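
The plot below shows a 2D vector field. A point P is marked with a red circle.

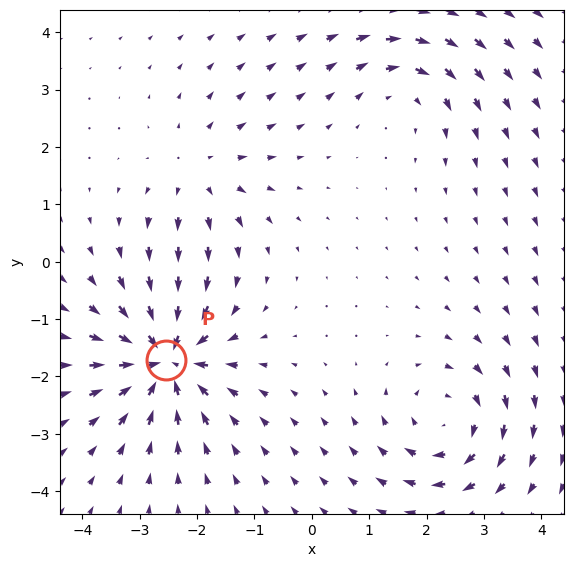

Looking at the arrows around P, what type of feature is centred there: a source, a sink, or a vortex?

sink

At P (-2.5, -1.7) the arrows converge inward. Divergence about -6, curl ≈0 — negative divergence with near-zero curl is a sink.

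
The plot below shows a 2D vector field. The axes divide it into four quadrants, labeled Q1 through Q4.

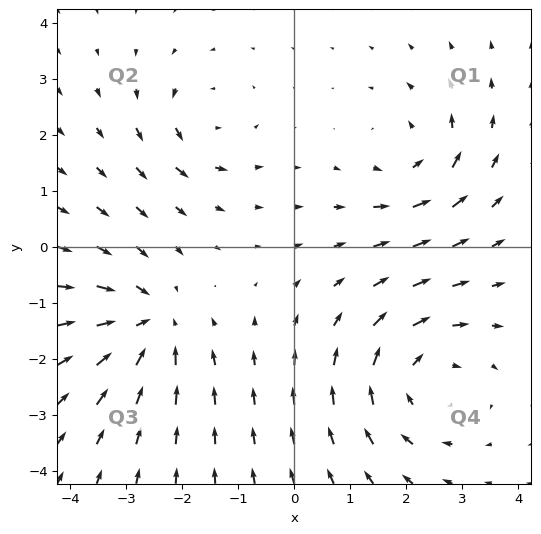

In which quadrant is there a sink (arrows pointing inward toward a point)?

Q3

The sink sits at approximately (-2.6, -1.4), which lies in quadrant Q3. The divergence there is about -5, negative as expected for a sink.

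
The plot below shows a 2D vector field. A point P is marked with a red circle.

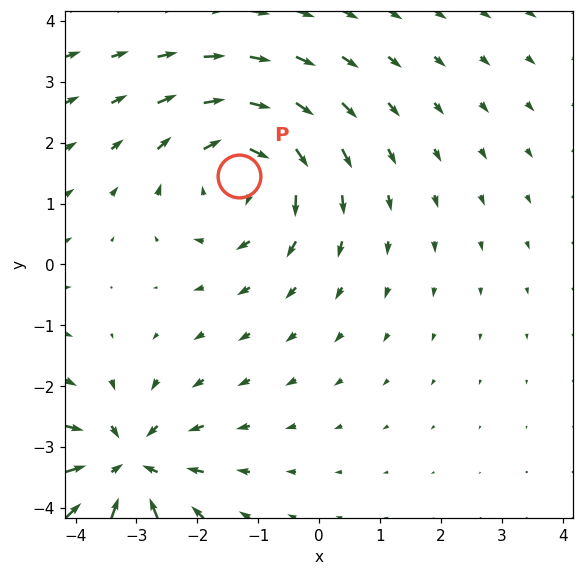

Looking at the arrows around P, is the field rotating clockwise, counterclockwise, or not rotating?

clockwise

Near P at (-1.3, 1.5) the arrows circulate clockwise. The curl (z-component) there is about -3; negative curl means clockwise rotation.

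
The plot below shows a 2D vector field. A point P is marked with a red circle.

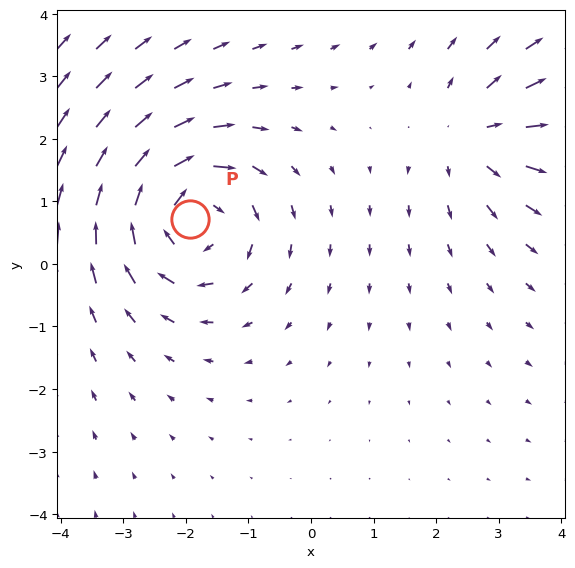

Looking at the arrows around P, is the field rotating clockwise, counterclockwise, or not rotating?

clockwise

Near P at (-1.9, 0.7) the arrows circulate clockwise. The curl (z-component) there is about -5; negative curl means clockwise rotation.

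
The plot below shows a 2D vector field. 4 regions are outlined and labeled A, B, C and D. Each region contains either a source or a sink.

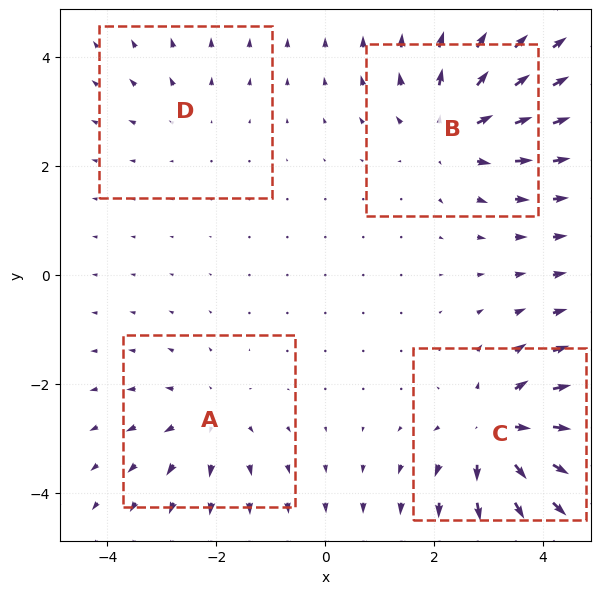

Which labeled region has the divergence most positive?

Divergence at each region's feature centre — A: about +3, B: about +5, C: about +6, D: about +2. Region C is most positive.

C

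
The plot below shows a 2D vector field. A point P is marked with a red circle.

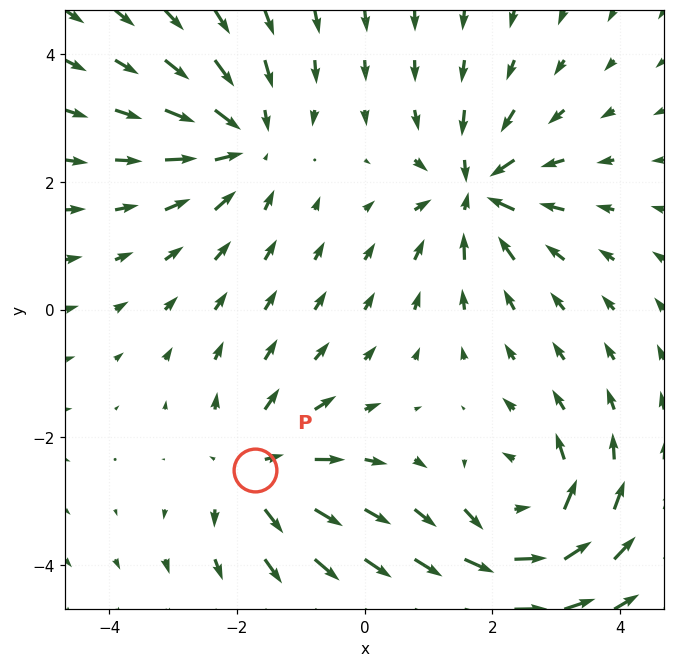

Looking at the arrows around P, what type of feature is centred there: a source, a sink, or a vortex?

source

At P (-1.7, -2.5) the arrows spread outward. Divergence about +4, curl ≈0 — positive divergence with near-zero curl is a source.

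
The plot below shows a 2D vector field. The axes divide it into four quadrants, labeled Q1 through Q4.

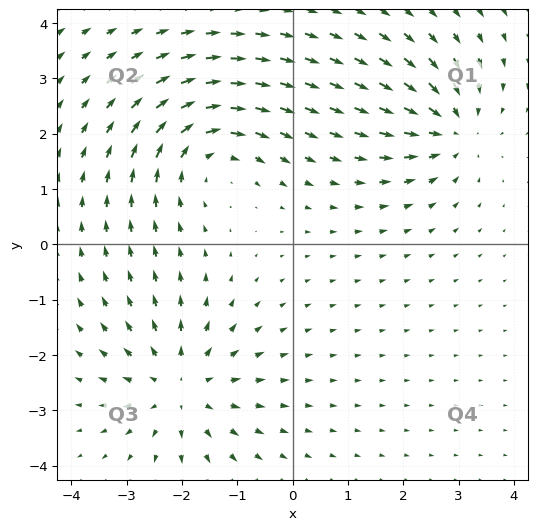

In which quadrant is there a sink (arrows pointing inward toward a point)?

Q1

The sink sits at approximately (2.9, 2.1), which lies in quadrant Q1. The divergence there is about -4, negative as expected for a sink.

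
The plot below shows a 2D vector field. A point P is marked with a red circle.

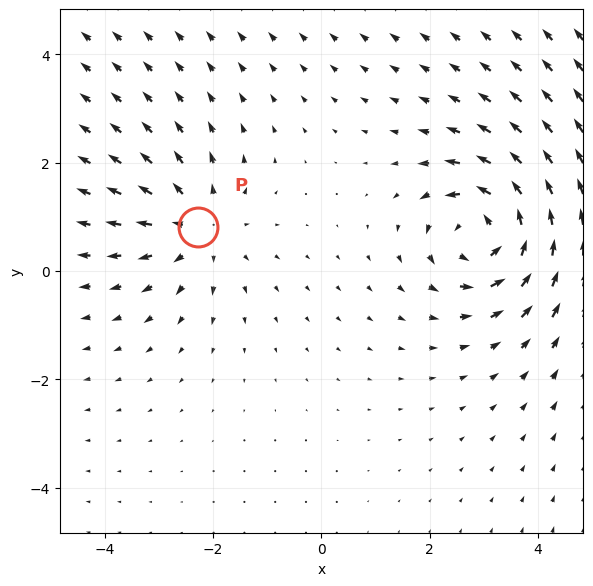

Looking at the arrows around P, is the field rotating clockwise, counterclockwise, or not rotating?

Near P at (-2.3, 0.8) the arrows show no circulation. The curl there is ≈0.

not rotating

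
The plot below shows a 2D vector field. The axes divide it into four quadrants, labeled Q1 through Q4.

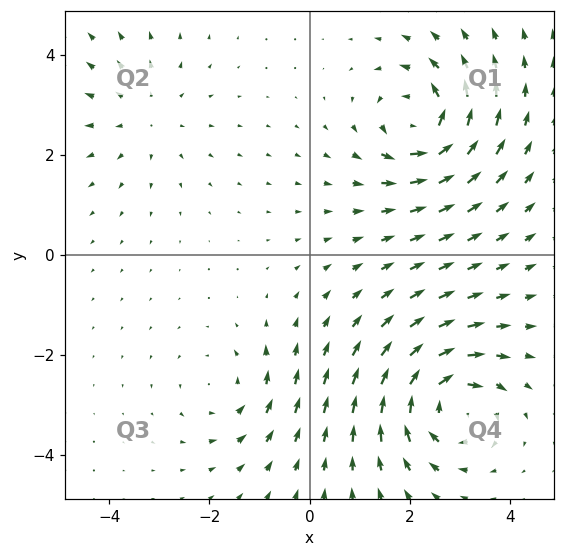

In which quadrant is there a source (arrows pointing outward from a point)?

Q2

The source sits at approximately (-3.3, 2.8), which lies in quadrant Q2. The divergence there is about +2, positive as expected for a source.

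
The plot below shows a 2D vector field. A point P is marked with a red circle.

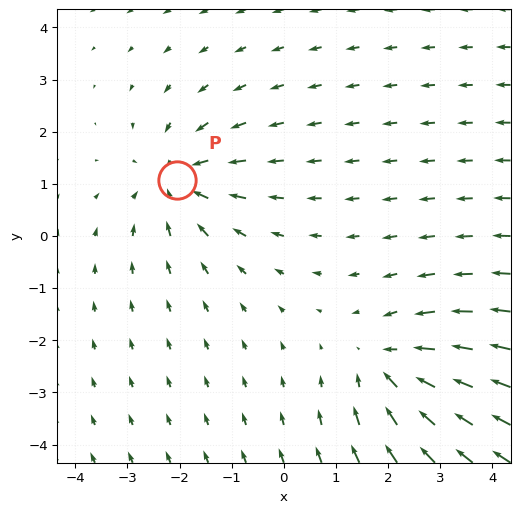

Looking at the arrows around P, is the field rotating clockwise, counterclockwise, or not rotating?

not rotating

Near P at (-2.1, 1.1) the arrows show no circulation. The curl there is ≈0.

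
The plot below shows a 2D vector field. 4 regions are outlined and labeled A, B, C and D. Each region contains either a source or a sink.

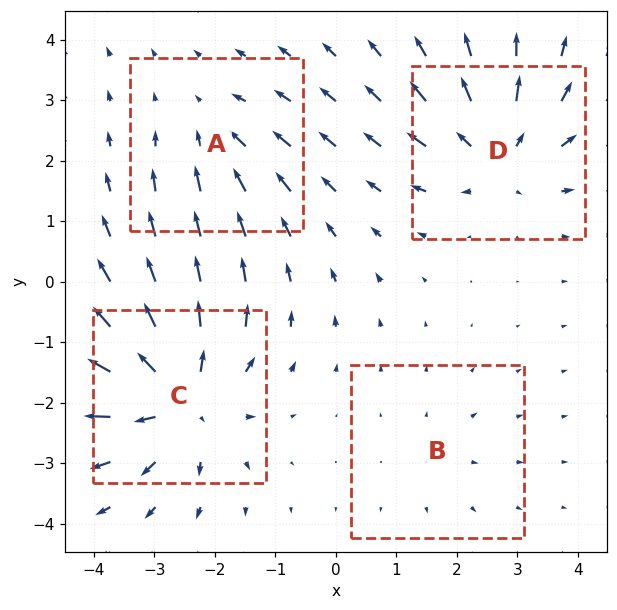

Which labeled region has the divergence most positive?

C

Divergence at each region's feature centre — A: about -3, B: about +2, C: about +7, D: about +6. Region C is most positive.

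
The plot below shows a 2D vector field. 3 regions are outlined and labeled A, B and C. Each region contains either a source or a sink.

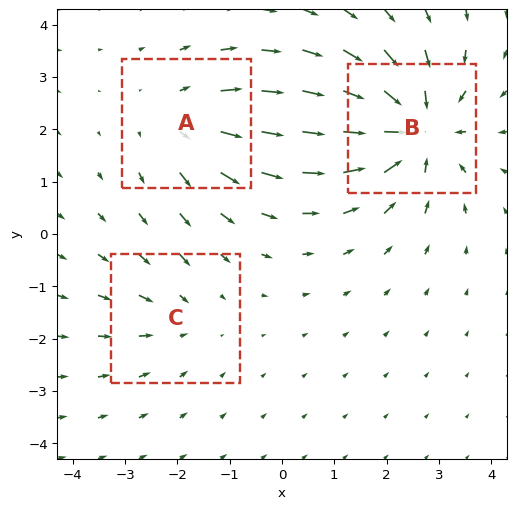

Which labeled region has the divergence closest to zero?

Divergence at each region's feature centre — A: about +3, B: about -5, C: about -2. Region C is closest to zero.

C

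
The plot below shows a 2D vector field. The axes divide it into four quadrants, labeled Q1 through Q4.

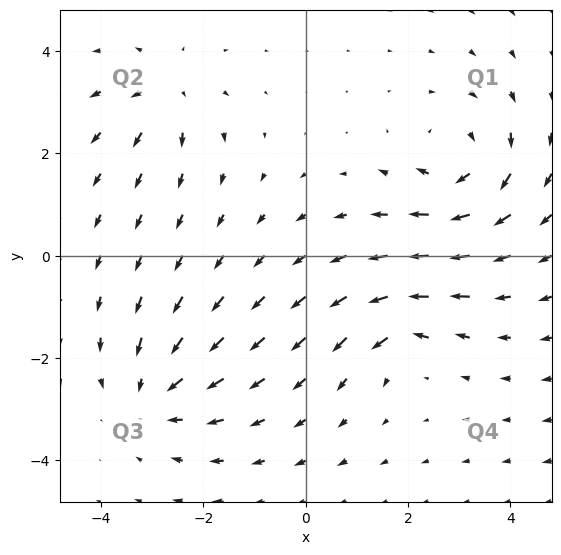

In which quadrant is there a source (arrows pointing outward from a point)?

Q2

The source sits at approximately (-2.7, 3.2), which lies in quadrant Q2. The divergence there is about +4, positive as expected for a source.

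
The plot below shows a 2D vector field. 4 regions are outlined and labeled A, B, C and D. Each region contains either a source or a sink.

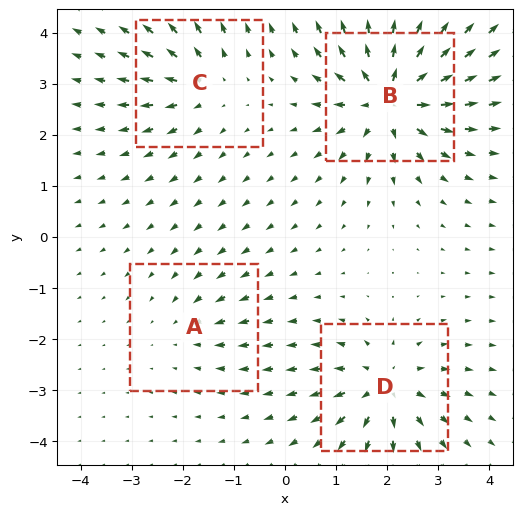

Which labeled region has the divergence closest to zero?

Divergence at each region's feature centre — A: about -3, B: about +8, C: about +4, D: about +6. Region A is closest to zero.

A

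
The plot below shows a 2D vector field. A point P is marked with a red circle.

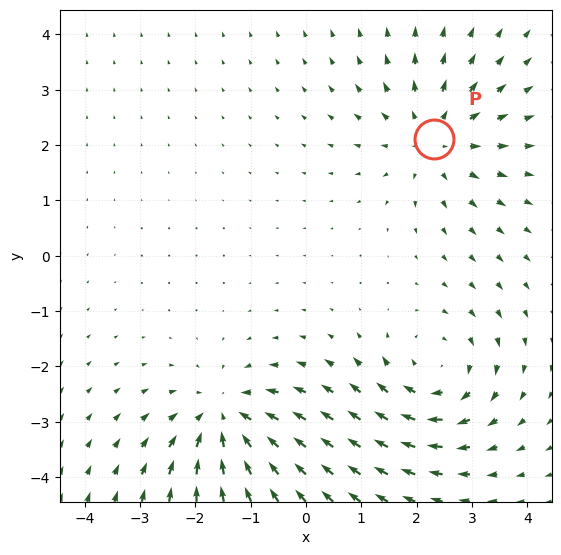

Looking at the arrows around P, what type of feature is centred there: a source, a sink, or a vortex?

source

At P (2.3, 2.1) the arrows spread outward. Divergence about +4, curl ≈0 — positive divergence with near-zero curl is a source.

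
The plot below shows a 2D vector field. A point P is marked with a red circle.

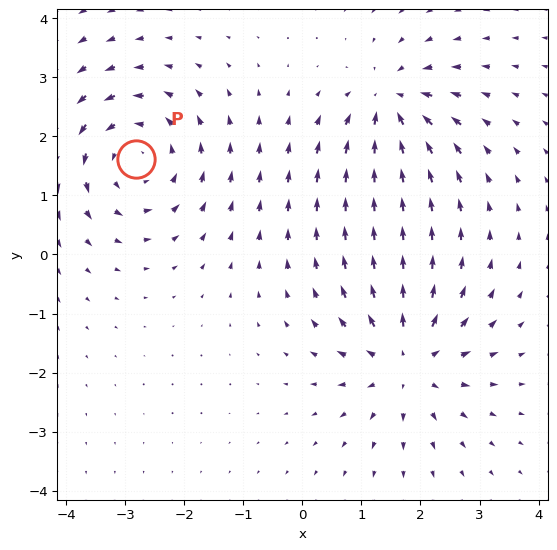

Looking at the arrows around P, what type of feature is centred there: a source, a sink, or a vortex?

vortex

At P (-2.8, 1.6) the arrows circulate counterclockwise. Divergence ≈0, curl about +4 — near-zero divergence with nonzero curl is a vortex.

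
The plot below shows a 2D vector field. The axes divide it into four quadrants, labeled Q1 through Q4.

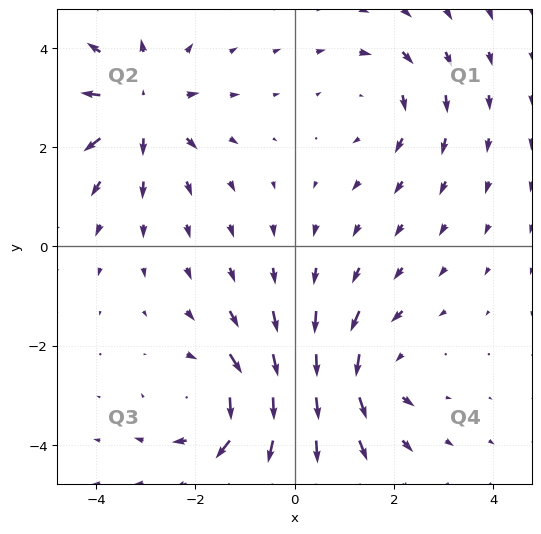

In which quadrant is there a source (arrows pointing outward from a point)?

The source sits at approximately (-3.1, 2.8), which lies in quadrant Q2. The divergence there is about +4, positive as expected for a source.

Q2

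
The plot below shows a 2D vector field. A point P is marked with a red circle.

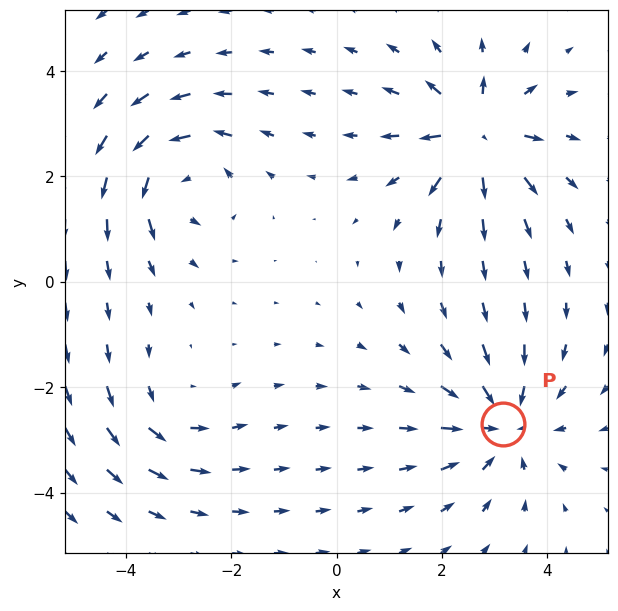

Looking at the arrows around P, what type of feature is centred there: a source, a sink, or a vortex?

sink

At P (3.2, -2.7) the arrows converge inward. Divergence about -4, curl ≈0 — negative divergence with near-zero curl is a sink.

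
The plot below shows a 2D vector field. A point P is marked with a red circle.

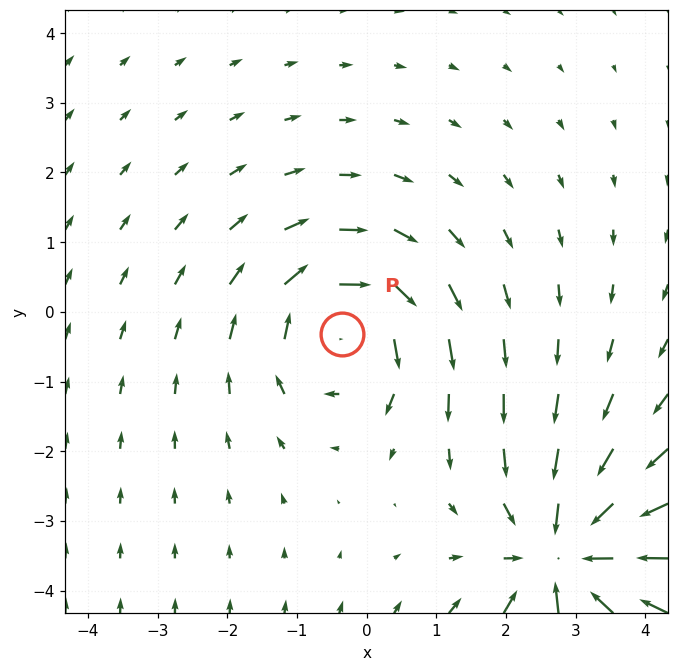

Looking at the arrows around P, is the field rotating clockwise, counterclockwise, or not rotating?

Near P at (-0.4, -0.3) the arrows circulate clockwise. The curl (z-component) there is about -4; negative curl means clockwise rotation.

clockwise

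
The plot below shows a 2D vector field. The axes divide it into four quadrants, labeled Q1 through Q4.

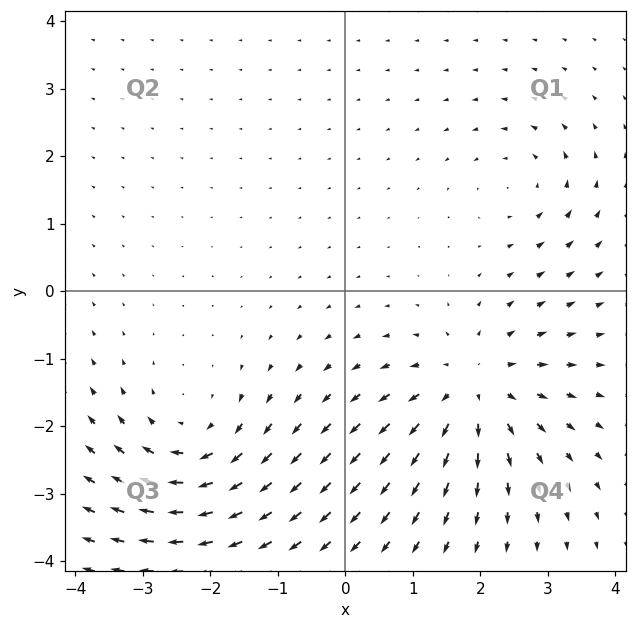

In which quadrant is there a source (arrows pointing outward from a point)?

Q4

The source sits at approximately (1.9, -1.4), which lies in quadrant Q4. The divergence there is about +5, positive as expected for a source.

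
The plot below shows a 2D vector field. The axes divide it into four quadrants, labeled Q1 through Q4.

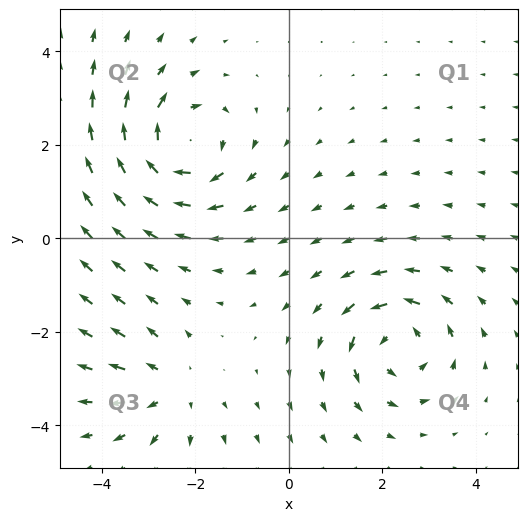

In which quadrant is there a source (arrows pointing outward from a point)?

Q3

The source sits at approximately (-2.5, -3.2), which lies in quadrant Q3. The divergence there is about +3, positive as expected for a source.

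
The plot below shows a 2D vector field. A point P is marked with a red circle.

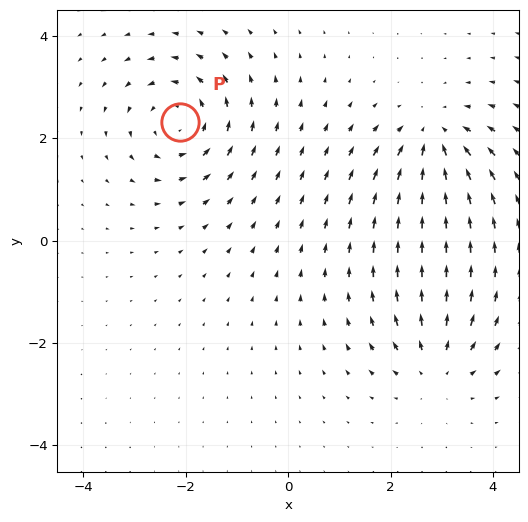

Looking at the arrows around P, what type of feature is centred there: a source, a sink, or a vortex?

At P (-2.1, 2.3) the arrows circulate counterclockwise. Divergence ≈0, curl about +5 — near-zero divergence with nonzero curl is a vortex.

vortex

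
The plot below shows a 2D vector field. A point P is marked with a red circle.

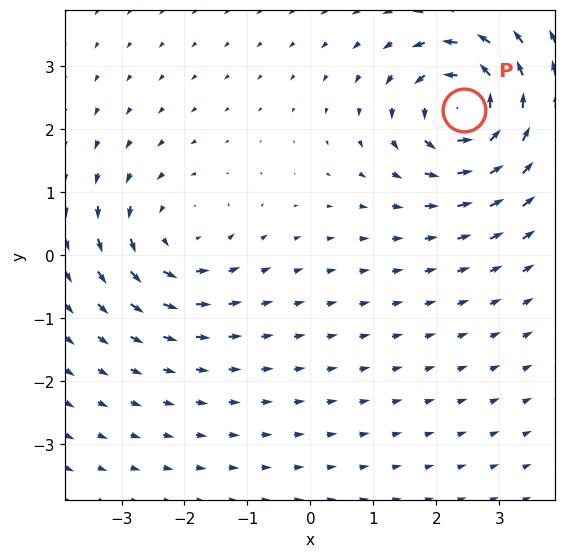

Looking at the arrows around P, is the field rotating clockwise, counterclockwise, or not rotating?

Near P at (2.4, 2.3) the arrows circulate counterclockwise. The curl (z-component) there is about +7; positive curl means counterclockwise rotation.

counterclockwise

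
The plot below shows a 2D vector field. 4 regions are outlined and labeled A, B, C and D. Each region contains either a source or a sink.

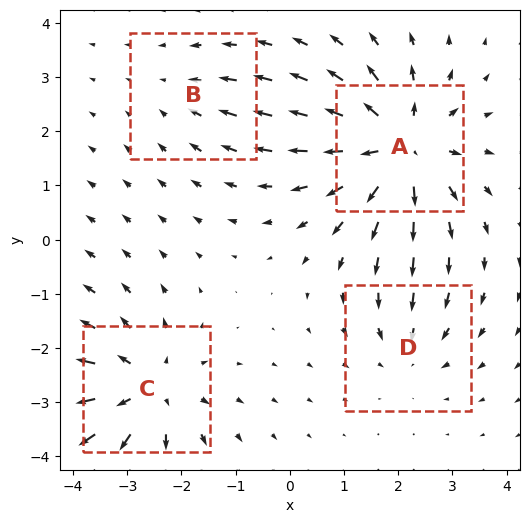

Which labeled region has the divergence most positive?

Divergence at each region's feature centre — A: about +7, B: about -2, C: about +5, D: about -3. Region A is most positive.

A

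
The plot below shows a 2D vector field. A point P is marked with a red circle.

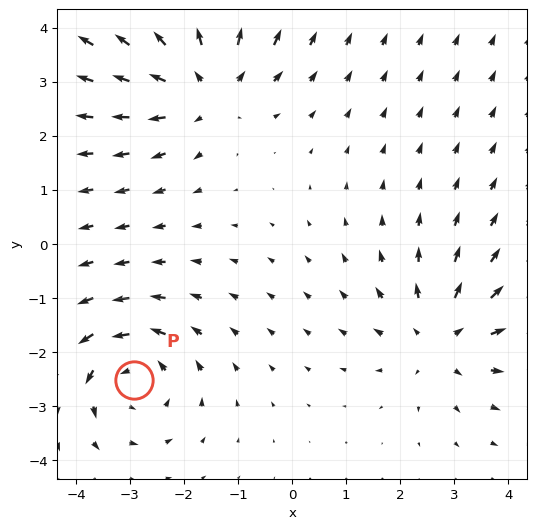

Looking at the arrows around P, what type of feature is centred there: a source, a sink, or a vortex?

vortex

At P (-2.9, -2.5) the arrows circulate counterclockwise. Divergence ≈0, curl about +4 — near-zero divergence with nonzero curl is a vortex.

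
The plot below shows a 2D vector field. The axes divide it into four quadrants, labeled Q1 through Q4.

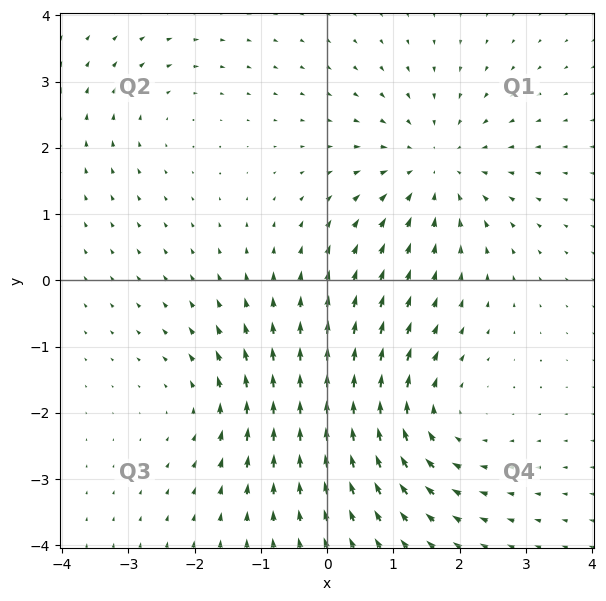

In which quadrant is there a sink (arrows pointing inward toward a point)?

The sink sits at approximately (1.6, 1.7), which lies in quadrant Q1. The divergence there is about -4, negative as expected for a sink.

Q1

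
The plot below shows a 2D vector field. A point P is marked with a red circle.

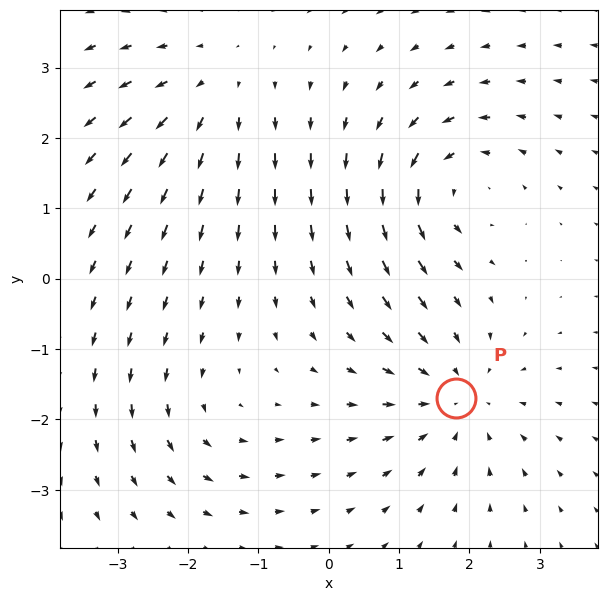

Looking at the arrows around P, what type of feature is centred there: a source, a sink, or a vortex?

sink

At P (1.8, -1.7) the arrows converge inward. Divergence about -4, curl ≈0 — negative divergence with near-zero curl is a sink.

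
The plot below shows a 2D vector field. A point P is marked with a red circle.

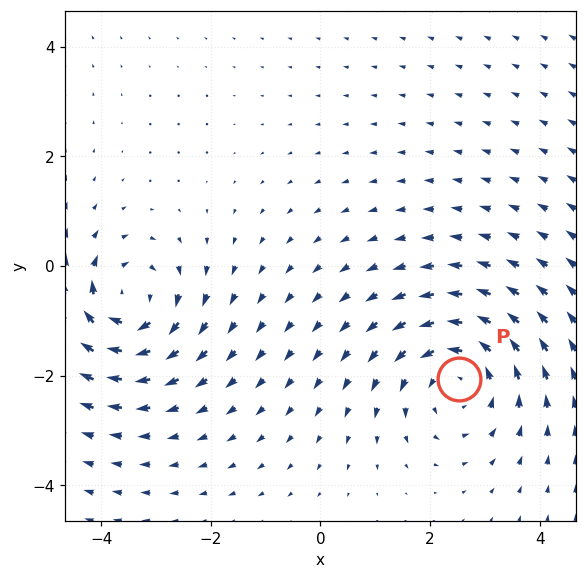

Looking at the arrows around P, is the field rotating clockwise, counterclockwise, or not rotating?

counterclockwise

Near P at (2.5, -2.1) the arrows circulate counterclockwise. The curl (z-component) there is about +4; positive curl means counterclockwise rotation.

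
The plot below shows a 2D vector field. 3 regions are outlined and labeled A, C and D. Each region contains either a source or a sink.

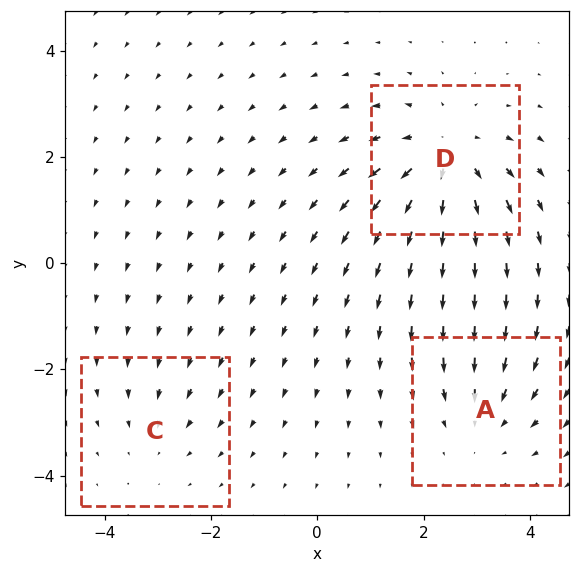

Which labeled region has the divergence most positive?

Divergence at each region's feature centre — A: about -3, C: about -2, D: about +4. Region D is most positive.

D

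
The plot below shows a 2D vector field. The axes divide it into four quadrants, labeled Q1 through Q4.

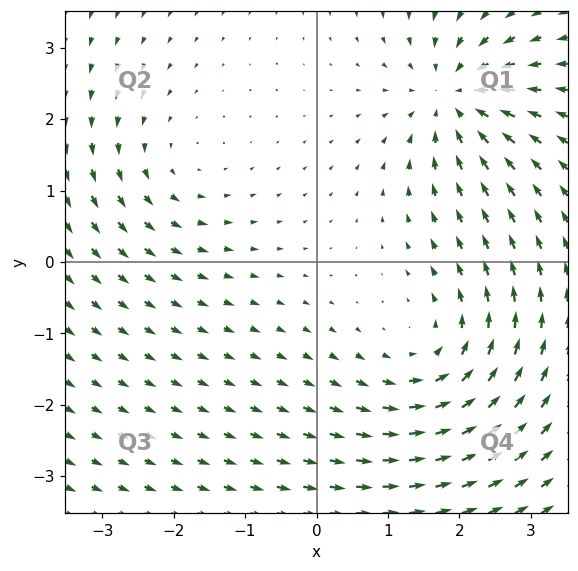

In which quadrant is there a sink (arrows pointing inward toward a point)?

The sink sits at approximately (1.9, 2.3), which lies in quadrant Q1. The divergence there is about -5, negative as expected for a sink.

Q1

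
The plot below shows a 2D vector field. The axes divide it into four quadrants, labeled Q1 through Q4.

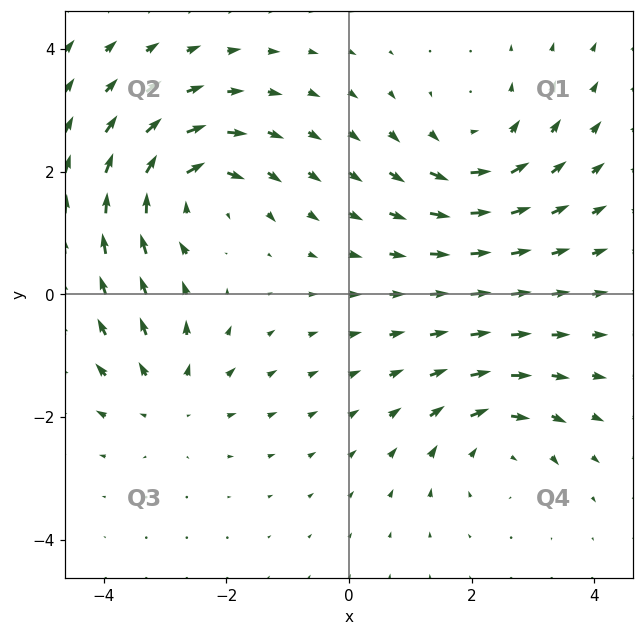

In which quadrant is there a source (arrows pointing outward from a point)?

The source sits at approximately (-2.9, -1.7), which lies in quadrant Q3. The divergence there is about +3, positive as expected for a source.

Q3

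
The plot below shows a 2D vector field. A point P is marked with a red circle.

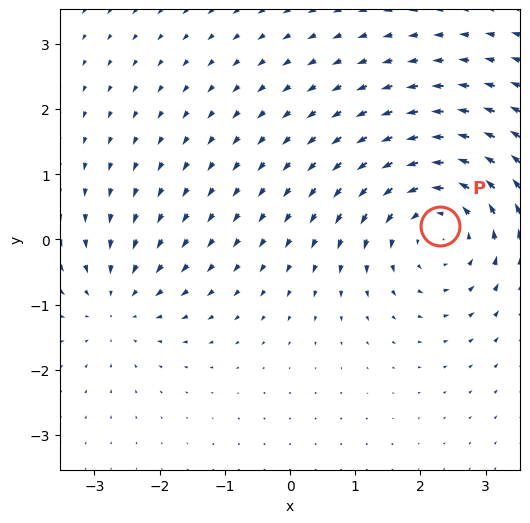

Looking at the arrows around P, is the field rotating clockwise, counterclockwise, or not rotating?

counterclockwise

Near P at (2.3, 0.2) the arrows circulate counterclockwise. The curl (z-component) there is about +4; positive curl means counterclockwise rotation.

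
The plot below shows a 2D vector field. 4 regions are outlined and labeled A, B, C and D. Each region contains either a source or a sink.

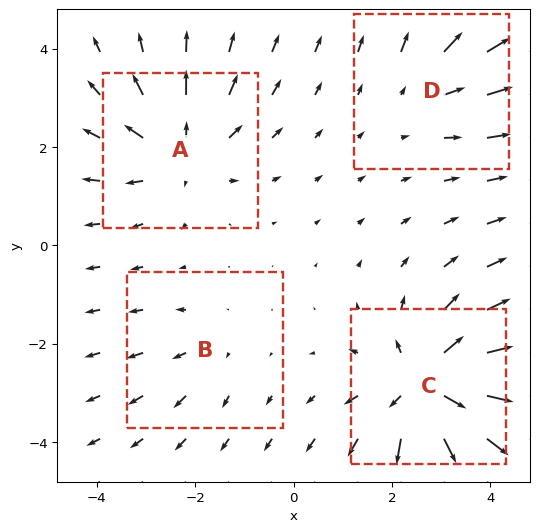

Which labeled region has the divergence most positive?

Divergence at each region's feature centre — A: about +5, B: about +2, C: about +6, D: about +3. Region C is most positive.

C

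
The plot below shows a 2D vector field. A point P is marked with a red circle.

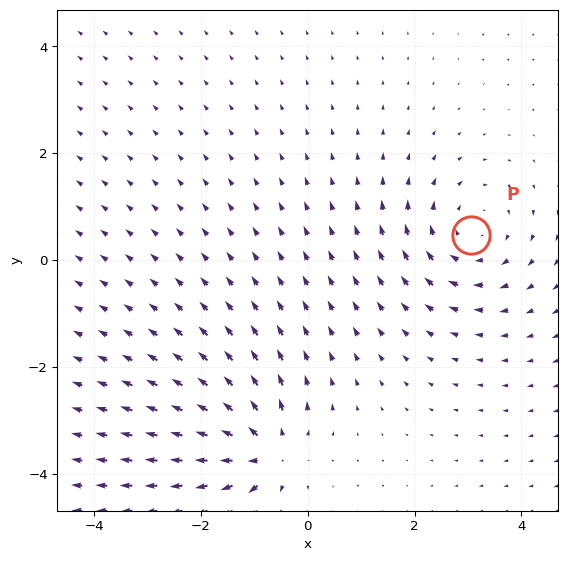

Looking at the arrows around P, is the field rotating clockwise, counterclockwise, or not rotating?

Near P at (3.1, 0.5) the arrows circulate clockwise. The curl (z-component) there is about -4; negative curl means clockwise rotation.

clockwise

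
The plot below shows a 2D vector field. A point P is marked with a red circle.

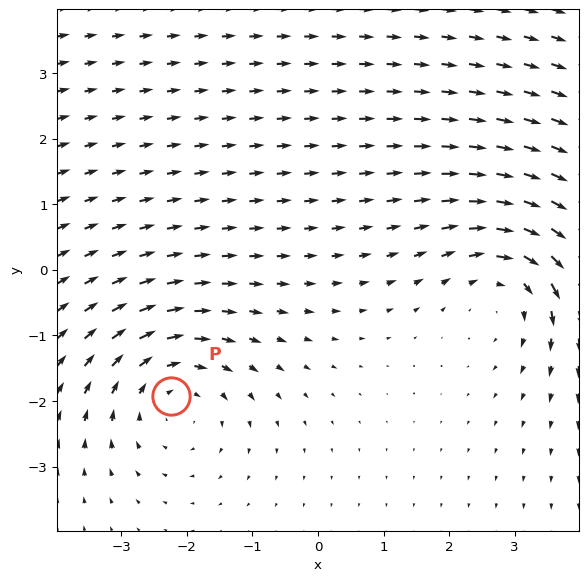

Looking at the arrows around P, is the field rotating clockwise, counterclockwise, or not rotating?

Near P at (-2.2, -1.9) the arrows circulate clockwise. The curl (z-component) there is about -3; negative curl means clockwise rotation.

clockwise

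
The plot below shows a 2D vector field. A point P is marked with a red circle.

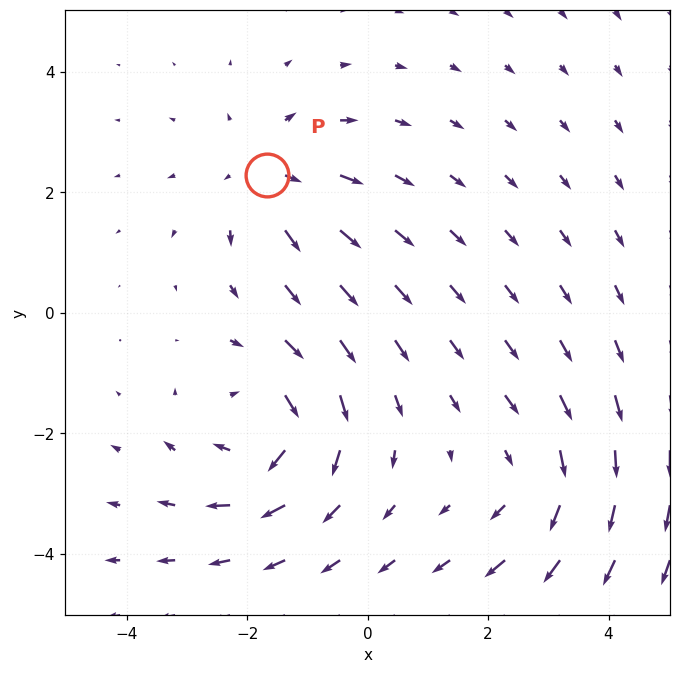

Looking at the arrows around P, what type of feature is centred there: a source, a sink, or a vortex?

At P (-1.7, 2.3) the arrows spread outward. Divergence about +3, curl ≈0 — positive divergence with near-zero curl is a source.

source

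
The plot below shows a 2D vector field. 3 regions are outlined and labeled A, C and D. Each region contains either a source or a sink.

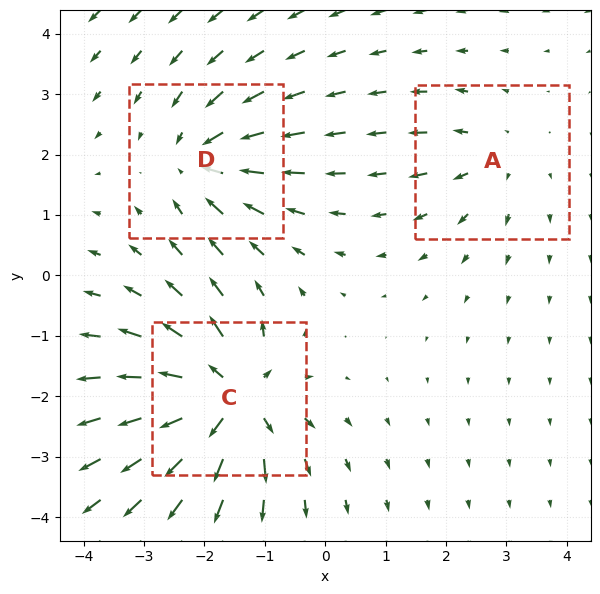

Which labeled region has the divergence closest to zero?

A

Divergence at each region's feature centre — A: about +2, C: about +6, D: about -4. Region A is closest to zero.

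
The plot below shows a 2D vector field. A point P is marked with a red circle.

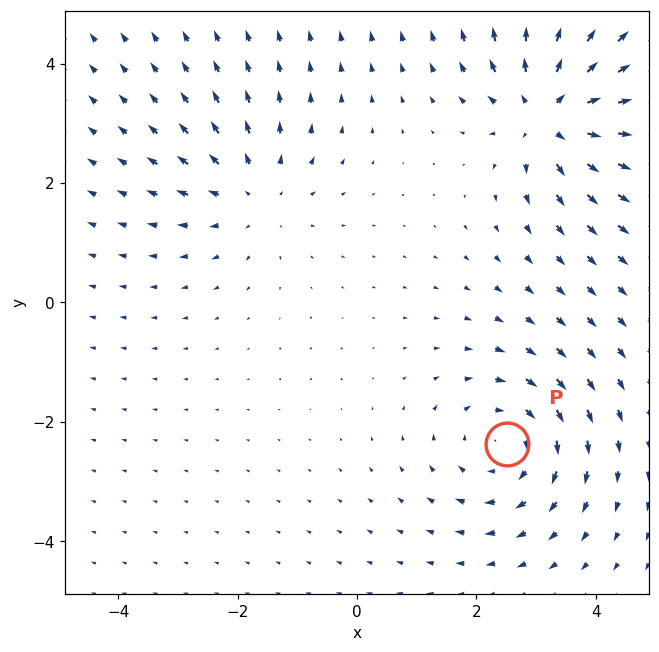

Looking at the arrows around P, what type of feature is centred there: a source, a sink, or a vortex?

vortex

At P (2.5, -2.4) the arrows circulate clockwise. Divergence ≈0, curl about -3 — near-zero divergence with nonzero curl is a vortex.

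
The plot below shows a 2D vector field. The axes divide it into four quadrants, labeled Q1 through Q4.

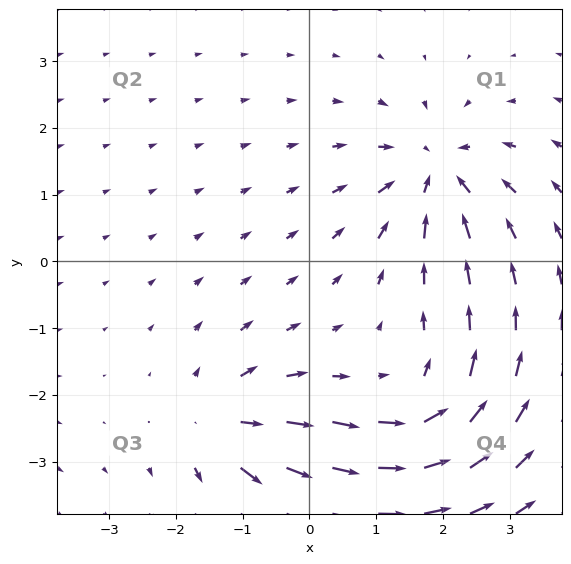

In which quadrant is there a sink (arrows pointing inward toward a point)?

Q1

The sink sits at approximately (1.9, 1.3), which lies in quadrant Q1. The divergence there is about -5, negative as expected for a sink.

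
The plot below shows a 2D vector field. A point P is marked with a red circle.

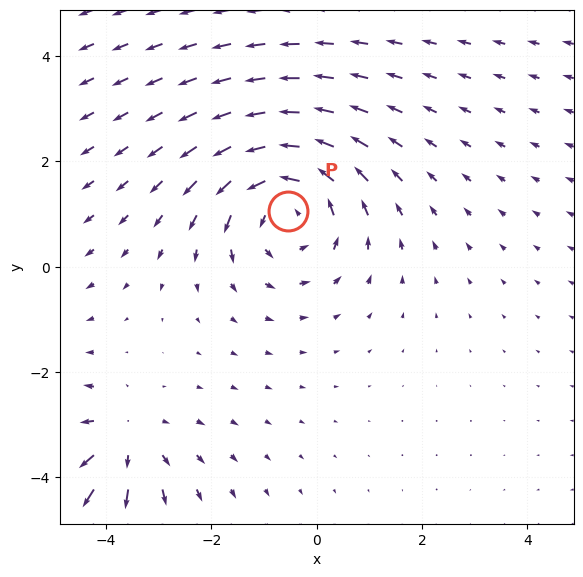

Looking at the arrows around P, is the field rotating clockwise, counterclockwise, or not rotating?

Near P at (-0.5, 1.0) the arrows circulate counterclockwise. The curl (z-component) there is about +4; positive curl means counterclockwise rotation.

counterclockwise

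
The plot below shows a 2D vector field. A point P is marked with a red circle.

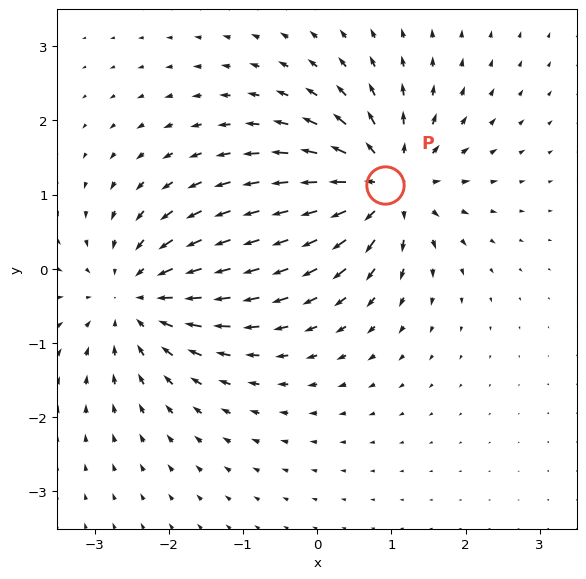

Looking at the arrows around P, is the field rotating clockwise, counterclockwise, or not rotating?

Near P at (0.9, 1.1) the arrows show no circulation. The curl there is ≈0.

not rotating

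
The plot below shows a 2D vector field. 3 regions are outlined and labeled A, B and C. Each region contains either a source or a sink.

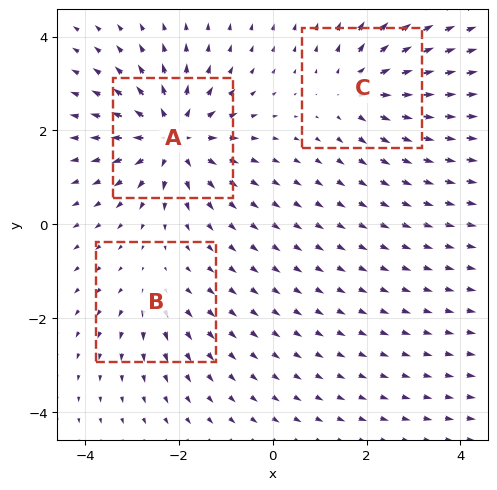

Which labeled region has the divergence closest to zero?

B

Divergence at each region's feature centre — A: about +6, B: about +2, C: about +4. Region B is closest to zero.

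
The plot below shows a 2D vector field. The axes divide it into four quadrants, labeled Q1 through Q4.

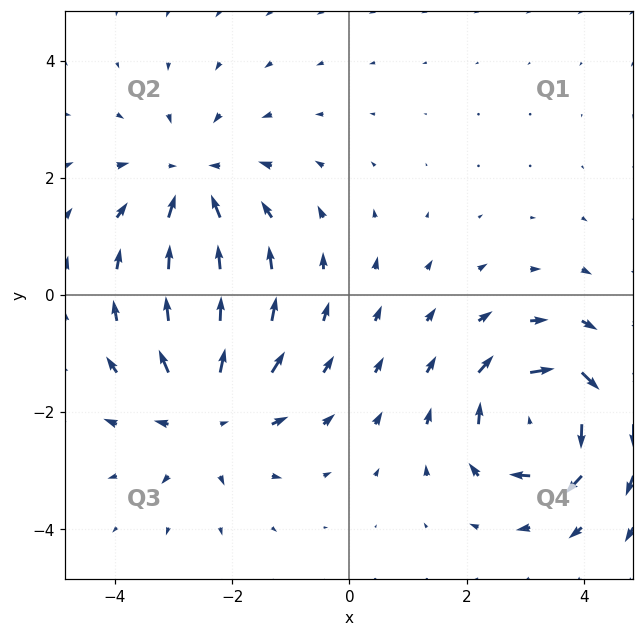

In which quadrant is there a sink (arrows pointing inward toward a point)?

The sink sits at approximately (-2.7, 1.9), which lies in quadrant Q2. The divergence there is about -3, negative as expected for a sink.

Q2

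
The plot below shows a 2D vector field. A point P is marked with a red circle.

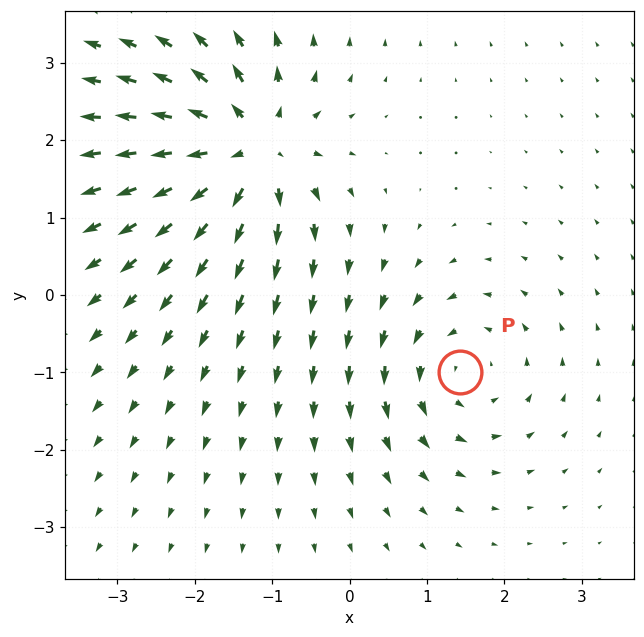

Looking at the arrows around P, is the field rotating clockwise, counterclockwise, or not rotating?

counterclockwise

Near P at (1.4, -1.0) the arrows circulate counterclockwise. The curl (z-component) there is about +4; positive curl means counterclockwise rotation.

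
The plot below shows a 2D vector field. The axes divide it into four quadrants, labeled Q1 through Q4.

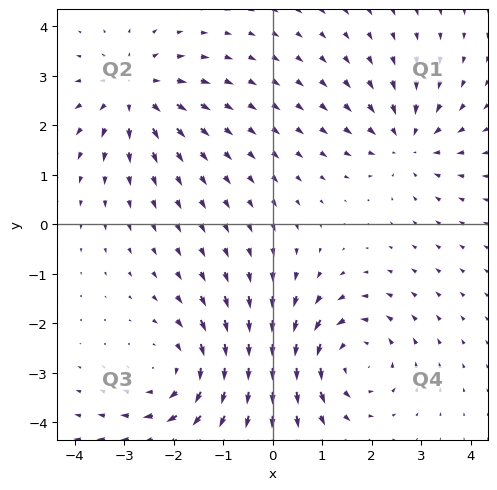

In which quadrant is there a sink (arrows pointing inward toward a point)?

Q1

The sink sits at approximately (2.7, 1.6), which lies in quadrant Q1. The divergence there is about -3, negative as expected for a sink.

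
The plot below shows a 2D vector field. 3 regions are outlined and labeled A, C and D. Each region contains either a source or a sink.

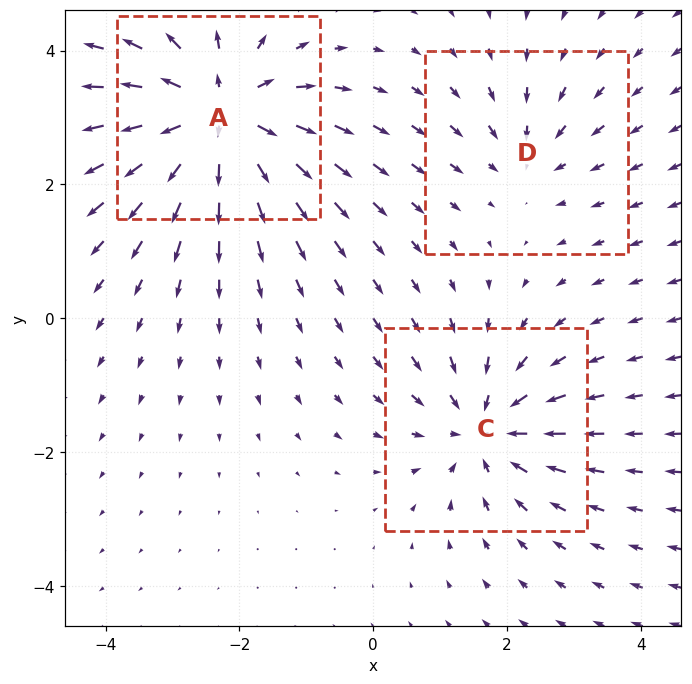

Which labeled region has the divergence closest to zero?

D

Divergence at each region's feature centre — A: about +5, C: about -4, D: about -2. Region D is closest to zero.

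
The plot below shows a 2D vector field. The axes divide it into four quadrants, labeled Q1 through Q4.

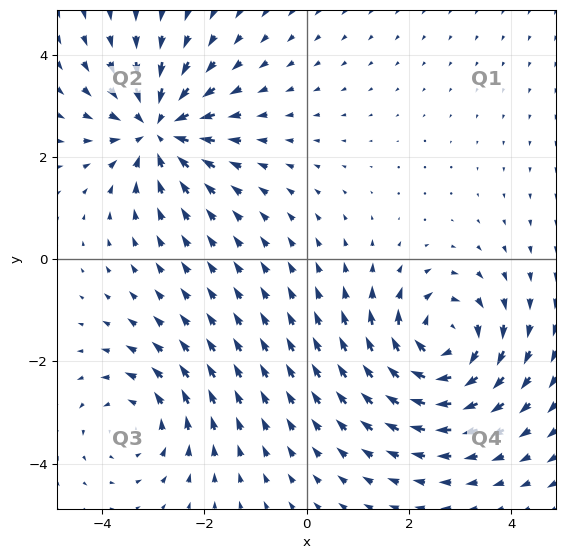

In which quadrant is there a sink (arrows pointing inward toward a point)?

The sink sits at approximately (-2.9, 2.5), which lies in quadrant Q2. The divergence there is about -5, negative as expected for a sink.

Q2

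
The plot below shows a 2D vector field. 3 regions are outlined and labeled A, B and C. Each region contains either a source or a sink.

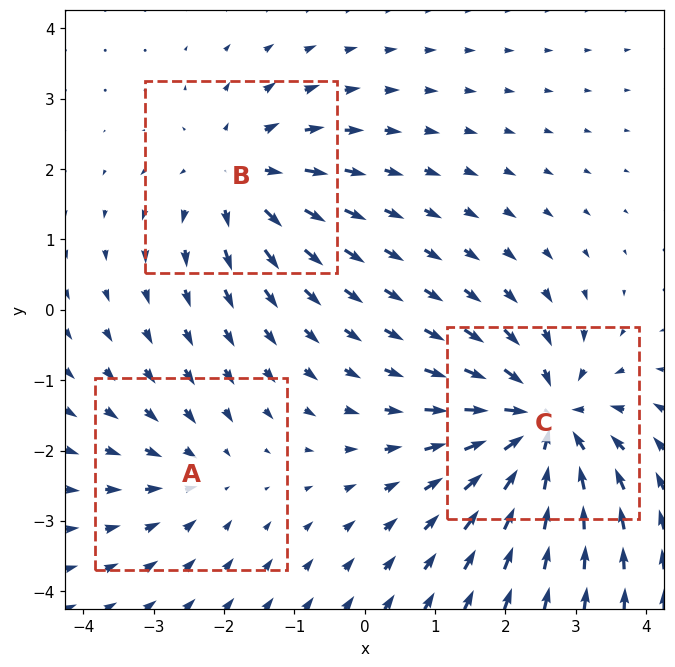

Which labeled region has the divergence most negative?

Divergence at each region's feature centre — A: about -2, B: about +3, C: about -5. Region C is most negative.

C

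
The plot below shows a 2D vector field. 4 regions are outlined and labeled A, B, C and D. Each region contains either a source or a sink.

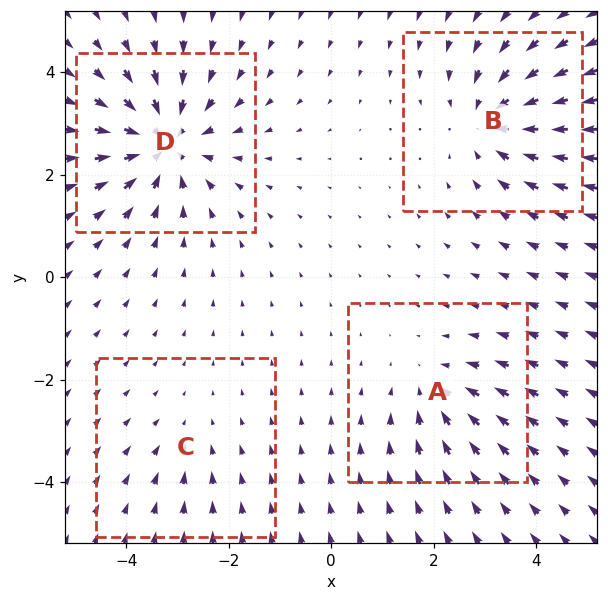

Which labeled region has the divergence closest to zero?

C

Divergence at each region's feature centre — A: about -3, B: about -5, C: about -2, D: about -6. Region C is closest to zero.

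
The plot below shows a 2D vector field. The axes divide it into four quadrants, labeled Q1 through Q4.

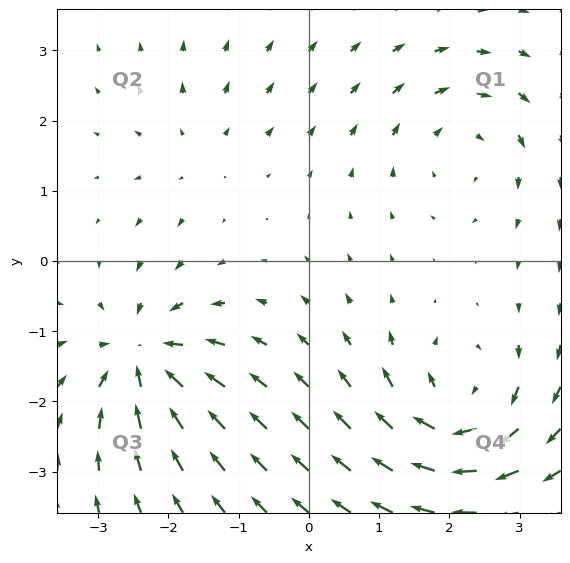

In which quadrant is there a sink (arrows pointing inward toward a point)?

Q3

The sink sits at approximately (-2.4, -1.4), which lies in quadrant Q3. The divergence there is about -7, negative as expected for a sink.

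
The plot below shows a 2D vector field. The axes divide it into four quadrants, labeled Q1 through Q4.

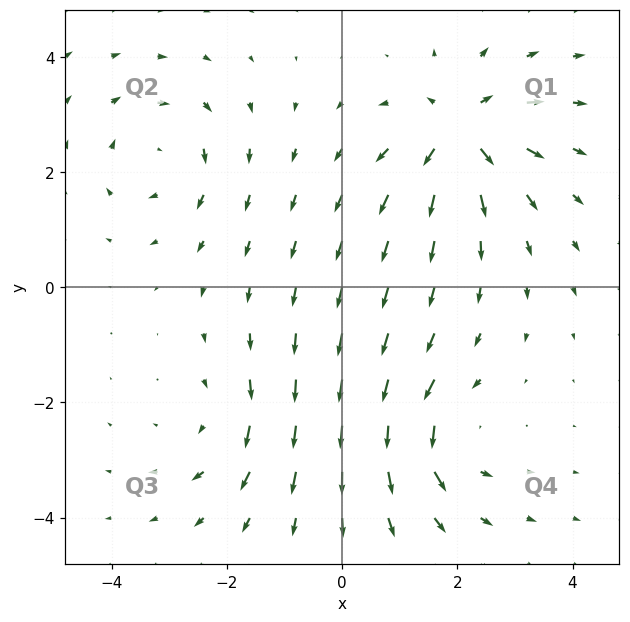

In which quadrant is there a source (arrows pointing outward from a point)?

The source sits at approximately (2.1, 2.7), which lies in quadrant Q1. The divergence there is about +6, positive as expected for a source.

Q1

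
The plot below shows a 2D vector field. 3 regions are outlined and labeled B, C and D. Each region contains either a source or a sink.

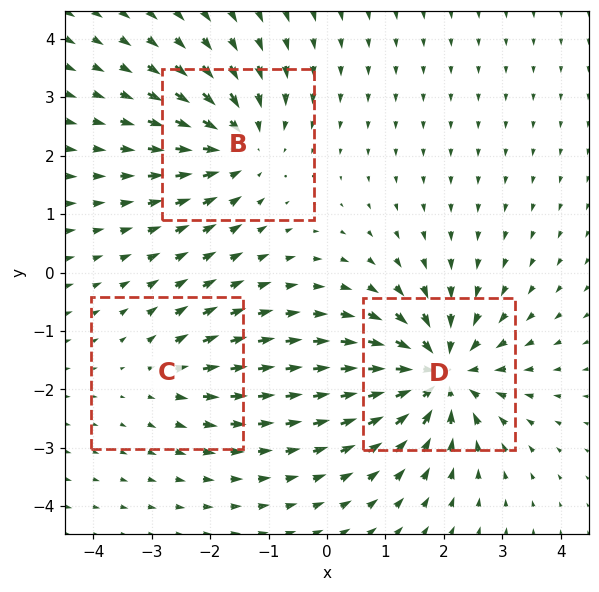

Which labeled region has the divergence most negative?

Divergence at each region's feature centre — B: about -3, C: about +2, D: about -5. Region D is most negative.

D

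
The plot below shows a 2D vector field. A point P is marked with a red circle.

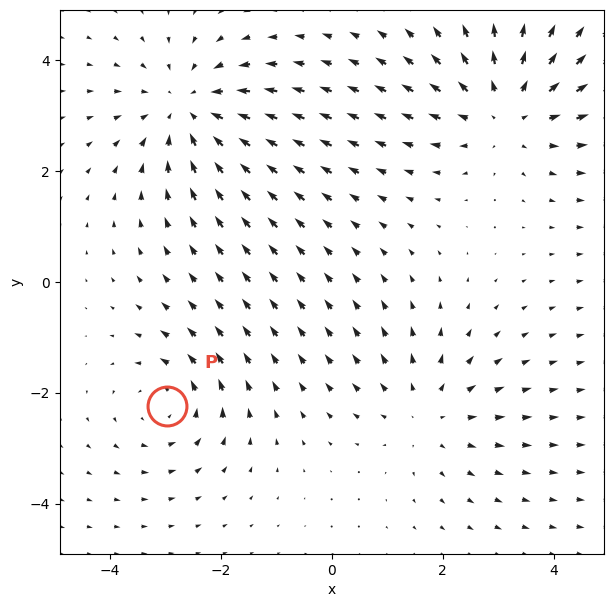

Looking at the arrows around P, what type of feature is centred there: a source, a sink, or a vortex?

At P (-3.0, -2.2) the arrows circulate counterclockwise. Divergence ≈0, curl about +3 — near-zero divergence with nonzero curl is a vortex.

vortex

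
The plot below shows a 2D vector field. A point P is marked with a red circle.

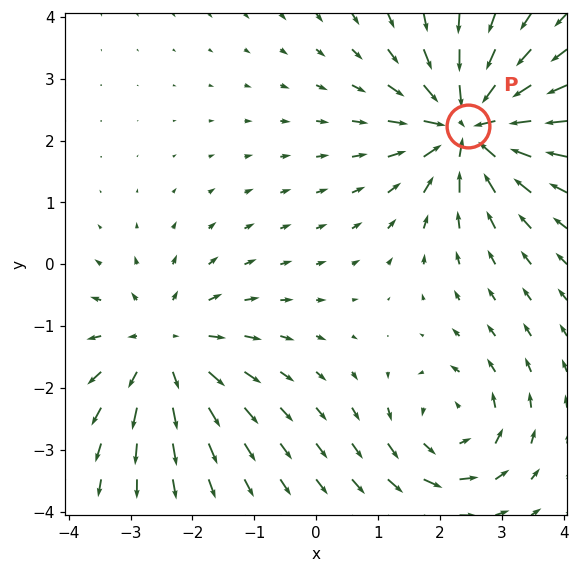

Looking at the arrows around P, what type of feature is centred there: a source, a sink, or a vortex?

At P (2.5, 2.2) the arrows converge inward. Divergence about -7, curl ≈0 — negative divergence with near-zero curl is a sink.

sink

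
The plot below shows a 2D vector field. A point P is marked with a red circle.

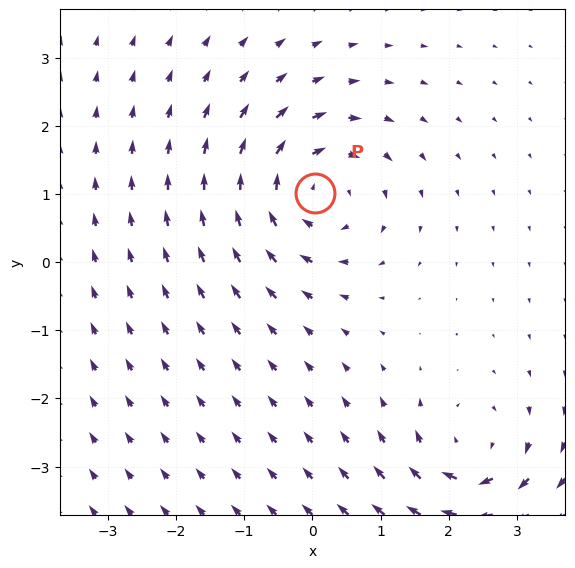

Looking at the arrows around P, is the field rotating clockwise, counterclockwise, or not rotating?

clockwise

Near P at (0.0, 1.0) the arrows circulate clockwise. The curl (z-component) there is about -5; negative curl means clockwise rotation.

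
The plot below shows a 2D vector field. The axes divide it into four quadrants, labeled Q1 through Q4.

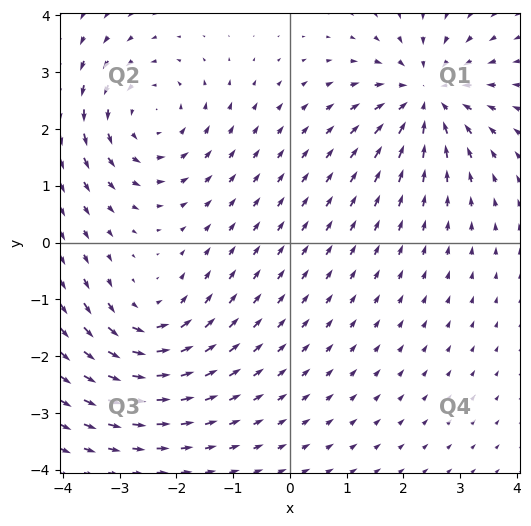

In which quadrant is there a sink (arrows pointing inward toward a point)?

Q1

The sink sits at approximately (2.4, 2.6), which lies in quadrant Q1. The divergence there is about -4, negative as expected for a sink.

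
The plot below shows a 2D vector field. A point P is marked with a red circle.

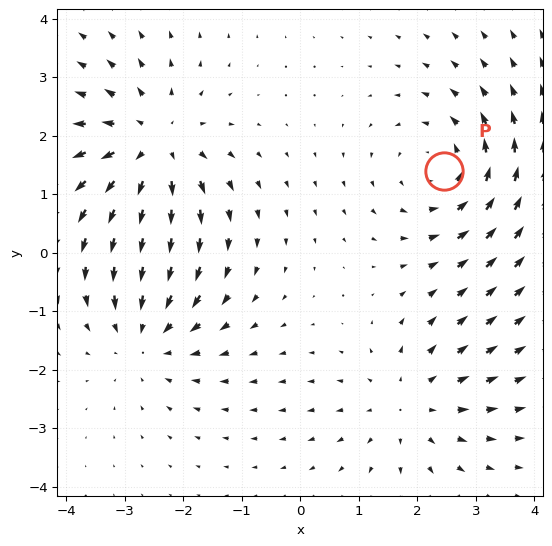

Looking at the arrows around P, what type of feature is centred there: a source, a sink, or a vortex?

vortex

At P (2.5, 1.4) the arrows circulate counterclockwise. Divergence ≈0, curl about +4 — near-zero divergence with nonzero curl is a vortex.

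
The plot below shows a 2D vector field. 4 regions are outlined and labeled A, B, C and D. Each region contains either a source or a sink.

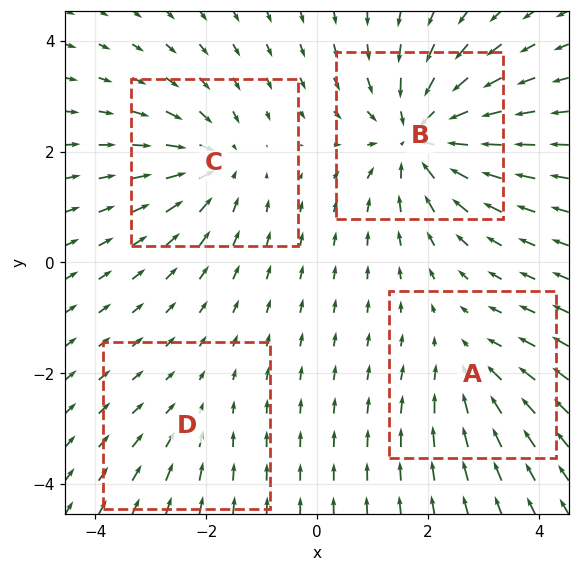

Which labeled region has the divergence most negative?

B

Divergence at each region's feature centre — A: about -3, B: about -7, C: about -4, D: about -2. Region B is most negative.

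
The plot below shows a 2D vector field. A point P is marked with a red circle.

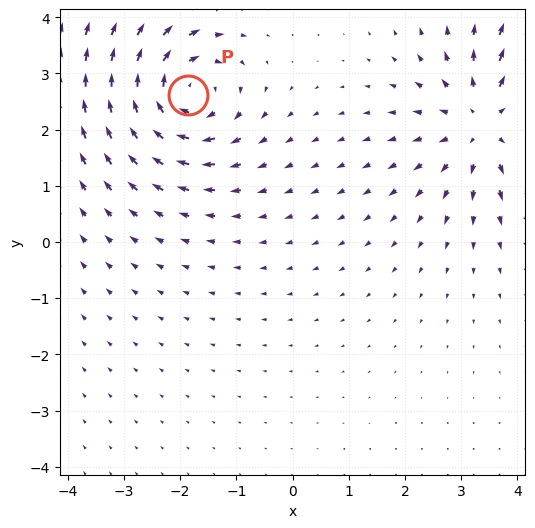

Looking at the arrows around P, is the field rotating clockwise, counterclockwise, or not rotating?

Near P at (-1.9, 2.6) the arrows circulate clockwise. The curl (z-component) there is about -6; negative curl means clockwise rotation.

clockwise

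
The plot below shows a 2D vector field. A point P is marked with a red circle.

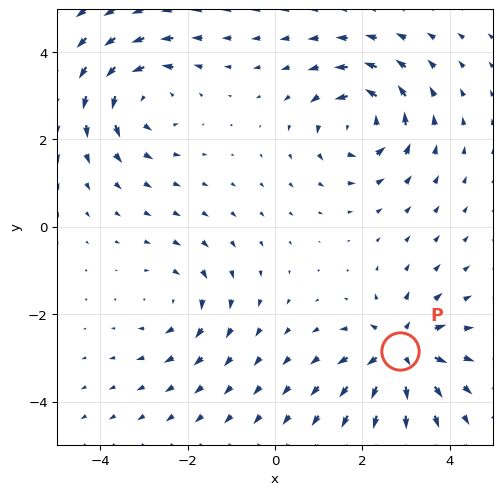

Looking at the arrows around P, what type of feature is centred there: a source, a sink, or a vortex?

source

At P (2.8, -2.8) the arrows spread outward. Divergence about +5, curl ≈0 — positive divergence with near-zero curl is a source.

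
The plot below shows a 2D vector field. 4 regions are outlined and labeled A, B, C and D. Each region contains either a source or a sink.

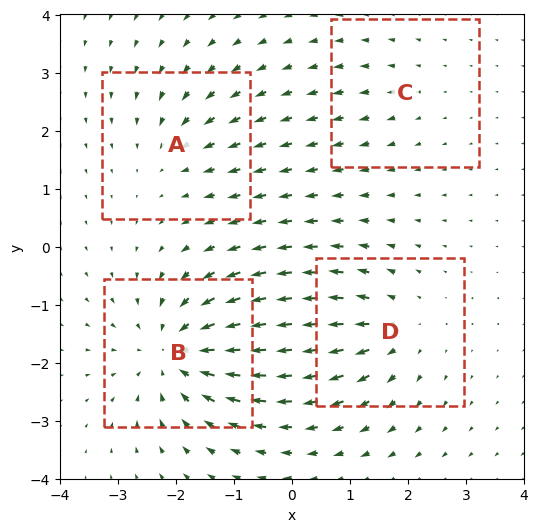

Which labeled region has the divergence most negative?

B

Divergence at each region's feature centre — A: about -3, B: about -7, C: about +2, D: about +4. Region B is most negative.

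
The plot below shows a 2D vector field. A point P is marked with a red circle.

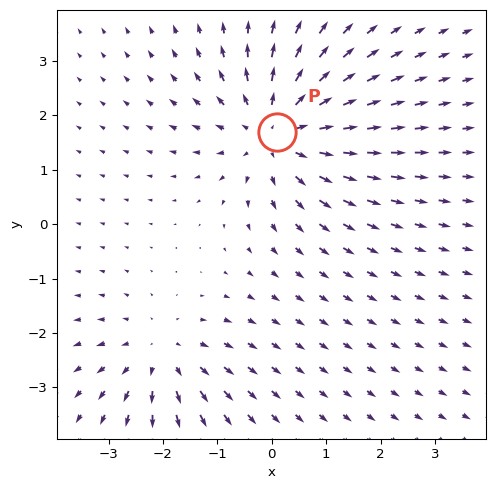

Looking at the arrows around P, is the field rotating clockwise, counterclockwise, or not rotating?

not rotating

Near P at (0.1, 1.7) the arrows show no circulation. The curl there is ≈0.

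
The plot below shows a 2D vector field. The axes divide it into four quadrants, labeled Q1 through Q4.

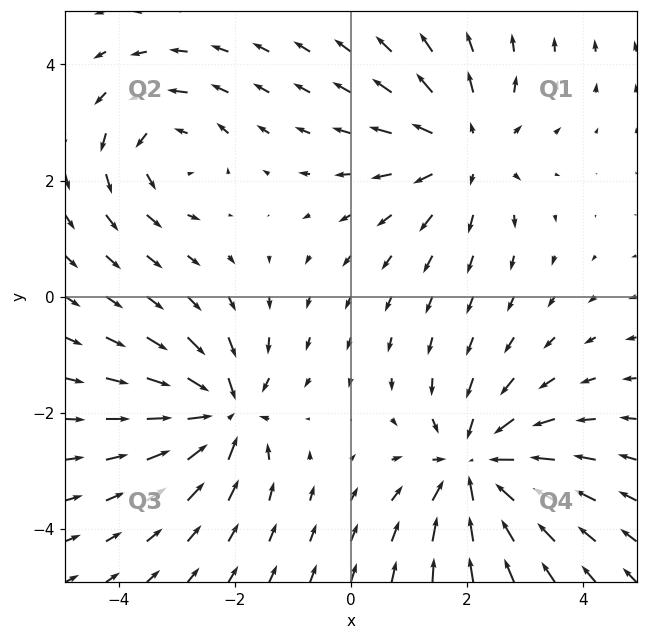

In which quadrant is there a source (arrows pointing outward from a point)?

Q1

The source sits at approximately (2.0, 2.5), which lies in quadrant Q1. The divergence there is about +3, positive as expected for a source.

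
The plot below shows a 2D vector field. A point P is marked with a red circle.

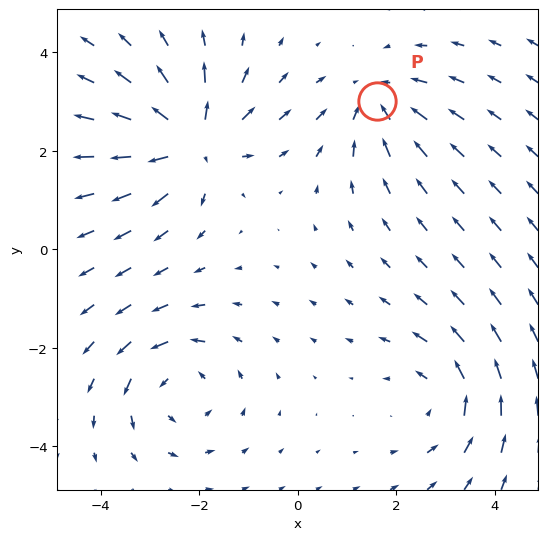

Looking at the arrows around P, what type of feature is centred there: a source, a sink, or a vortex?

At P (1.6, 3.0) the arrows converge inward. Divergence about -3, curl ≈0 — negative divergence with near-zero curl is a sink.

sink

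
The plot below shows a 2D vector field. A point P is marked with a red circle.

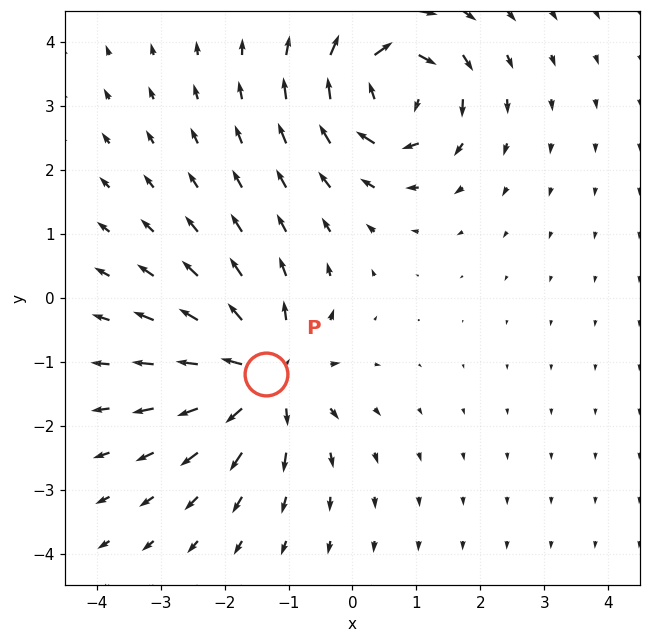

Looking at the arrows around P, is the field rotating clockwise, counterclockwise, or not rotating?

not rotating

Near P at (-1.4, -1.2) the arrows show no circulation. The curl there is ≈0.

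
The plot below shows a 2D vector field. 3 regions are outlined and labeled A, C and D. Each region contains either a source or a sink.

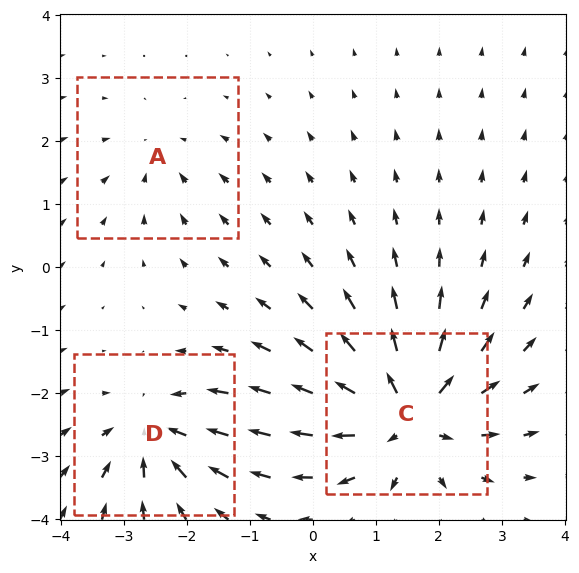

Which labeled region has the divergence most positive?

C

Divergence at each region's feature centre — A: about -2, C: about +6, D: about -4. Region C is most positive.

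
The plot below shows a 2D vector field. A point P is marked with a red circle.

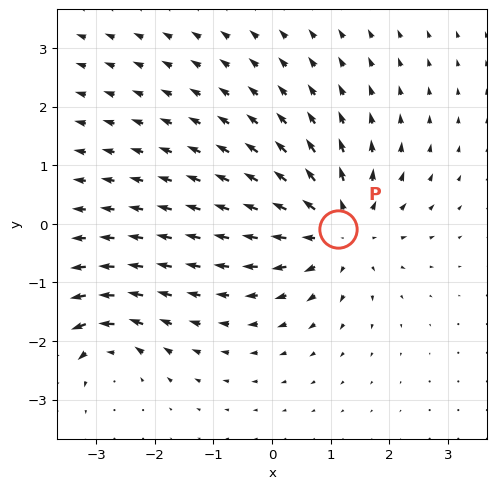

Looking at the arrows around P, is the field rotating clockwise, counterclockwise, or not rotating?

Near P at (1.1, -0.1) the arrows show no circulation. The curl there is ≈0.

not rotating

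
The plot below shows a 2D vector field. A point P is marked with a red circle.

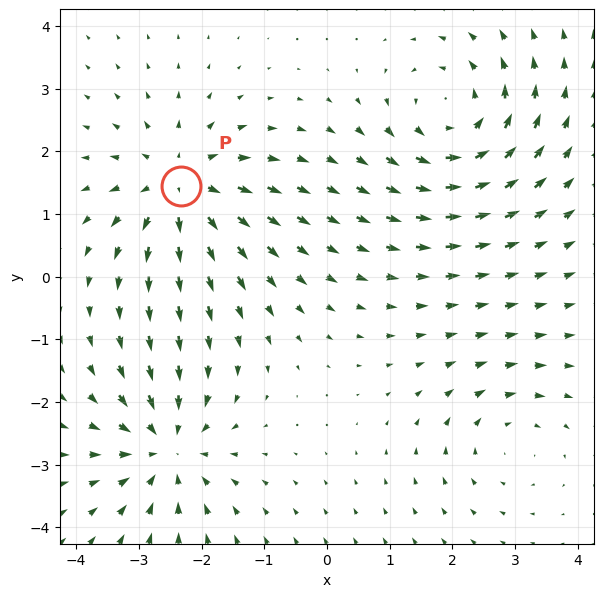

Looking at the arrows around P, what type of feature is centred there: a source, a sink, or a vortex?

source

At P (-2.3, 1.4) the arrows spread outward. Divergence about +4, curl ≈0 — positive divergence with near-zero curl is a source.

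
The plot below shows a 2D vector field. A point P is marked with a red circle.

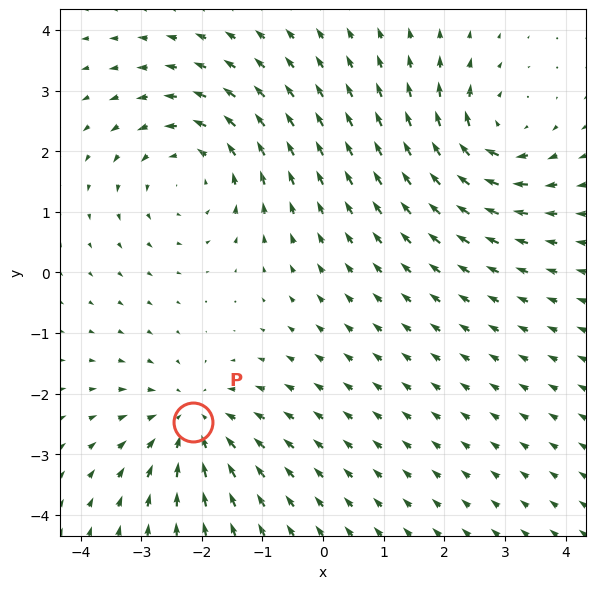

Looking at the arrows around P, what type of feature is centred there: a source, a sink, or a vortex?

sink

At P (-2.1, -2.5) the arrows converge inward. Divergence about -3, curl ≈0 — negative divergence with near-zero curl is a sink.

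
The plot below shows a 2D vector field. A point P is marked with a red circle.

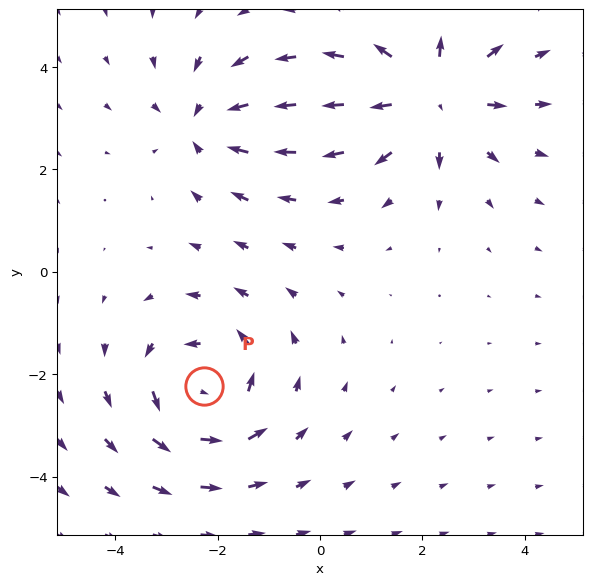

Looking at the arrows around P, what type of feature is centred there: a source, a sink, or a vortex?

At P (-2.3, -2.2) the arrows circulate counterclockwise. Divergence ≈0, curl about +4 — near-zero divergence with nonzero curl is a vortex.

vortex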